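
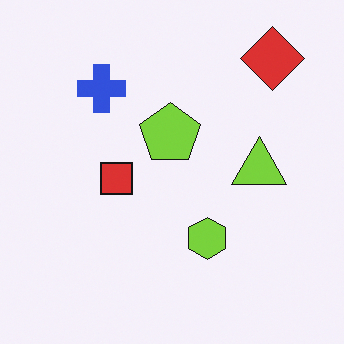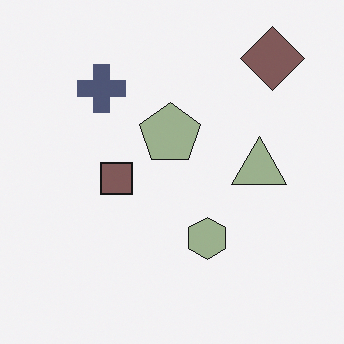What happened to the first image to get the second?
The second image is the first made much more muted (saturation change).

All colors are more muted and greyish — a global saturation change.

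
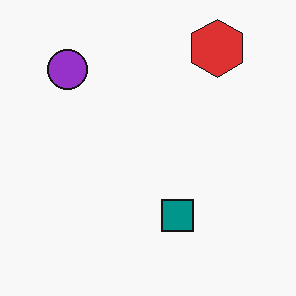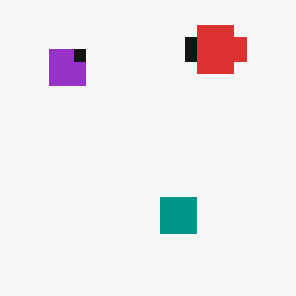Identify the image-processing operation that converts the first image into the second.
The image was heavily pixelated into large blocks.

Shapes are reduced to large square blocks; fine edges and outlines are lost — a downscale-then-upscale (mosaic) effect.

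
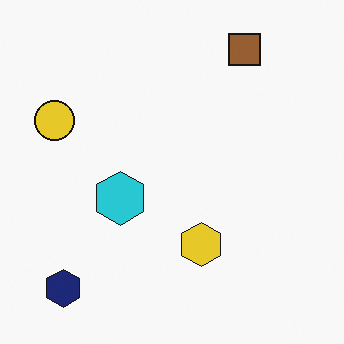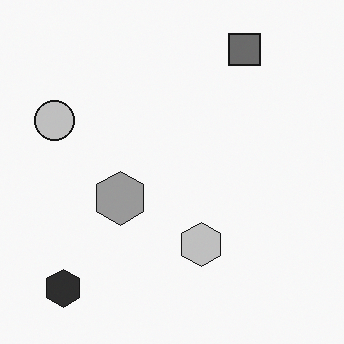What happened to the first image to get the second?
This is the original image converted to grayscale.

All color is removed — every shape is now a shade of grey.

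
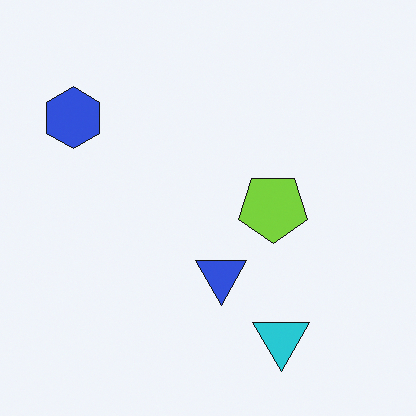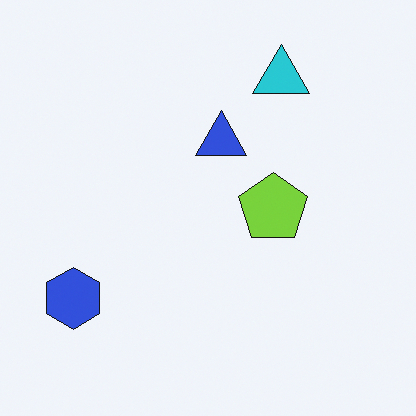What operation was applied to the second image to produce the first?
Flipped vertically (top ↔ bottom).

The cyan triangle is in the top-right of the second image and the bottom-right of the first — shapes on opposite sides of the horizontal midline have swapped in a mirror flip.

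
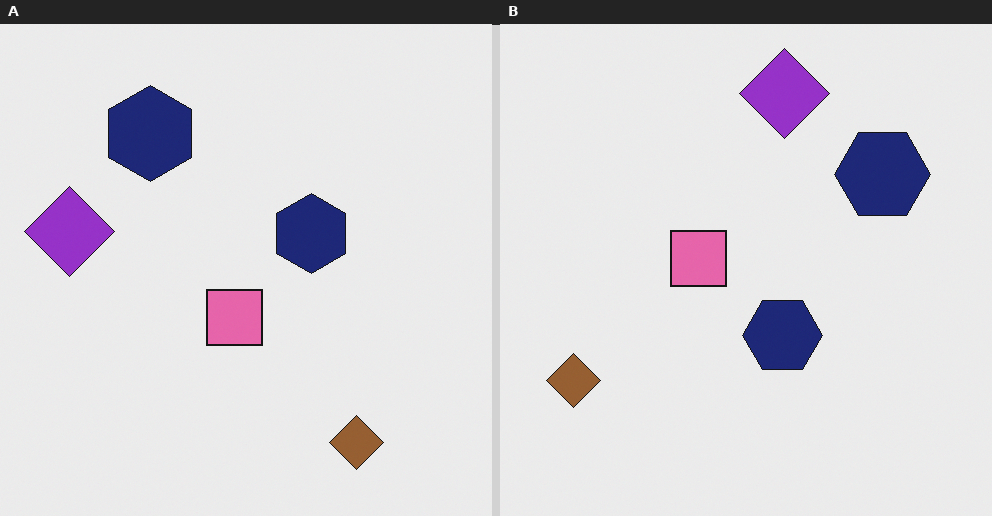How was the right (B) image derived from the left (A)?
Rotated 90° clockwise.

The brown diamond sits in the bottom-right of the left (A) image and the bottom-left of the right (B) — consistent with a whole-image 90° clockwise rotation.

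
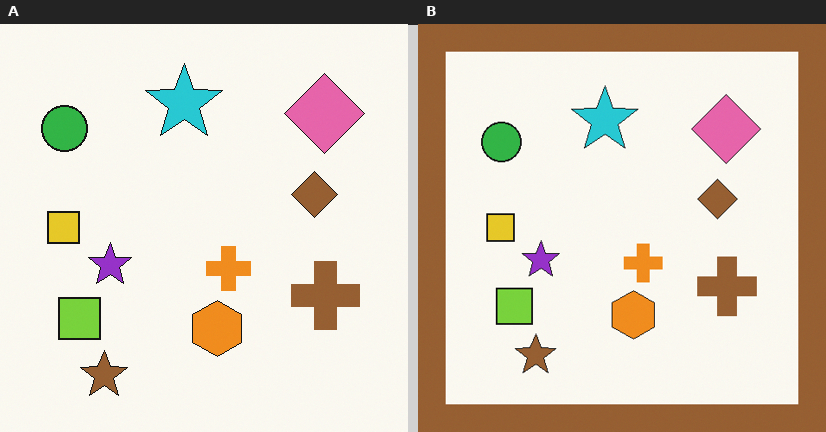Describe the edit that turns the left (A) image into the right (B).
The image was framed with a brown border.

A solid brown frame runs around the edge of the right (B) image, with the content slightly shrunk inside it.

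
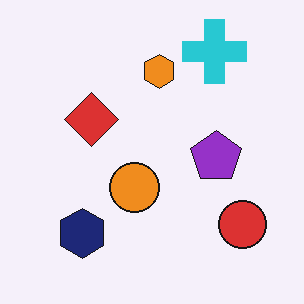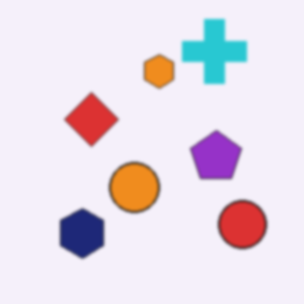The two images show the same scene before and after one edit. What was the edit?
This is the original image slightly softened.

Shape edges and outlines are uniformly softened across the whole image.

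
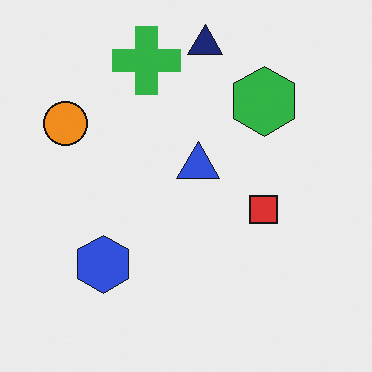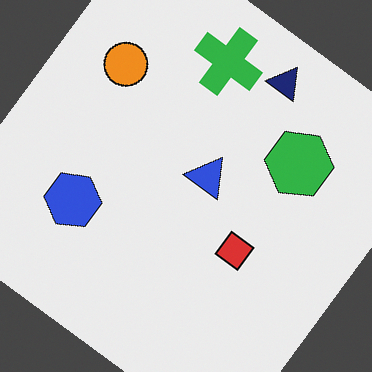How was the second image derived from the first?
This is the original image rotated clockwise by a large amount — several tens of degrees.

Every shape is tilted by the same angle and the image corners show triangular fill wedges — a whole-image rotation by a non-right angle.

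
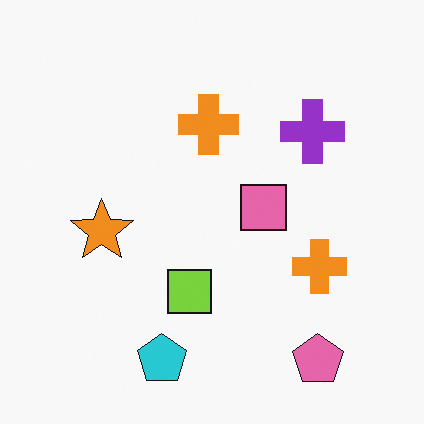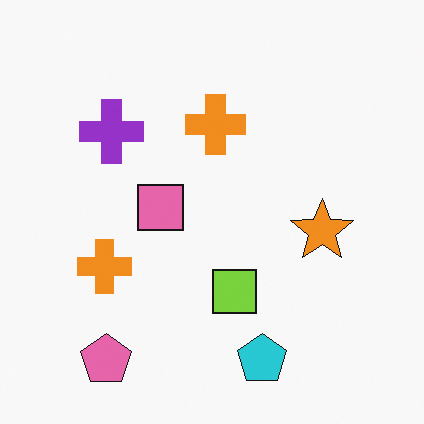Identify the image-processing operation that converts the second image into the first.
The transformation is: flipped horizontally (left ↔ right).

The orange star is in the right of the second image and the left of the first — shapes on opposite sides of the vertical midline have swapped in a mirror flip.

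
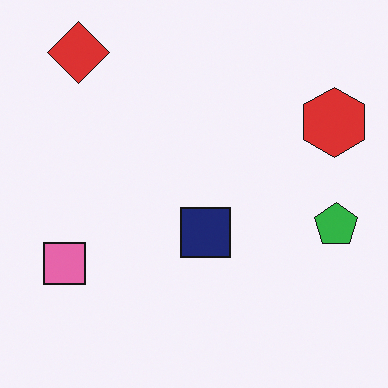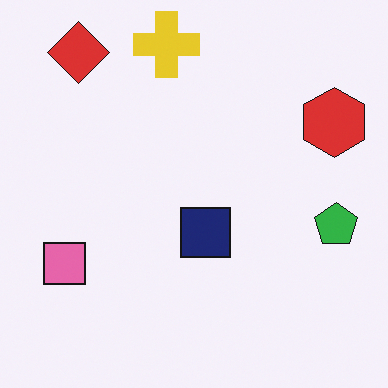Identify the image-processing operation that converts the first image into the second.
The transformation is: overlaid with an additional yellow cross.

A yellow cross appears in the second image that is absent from the first.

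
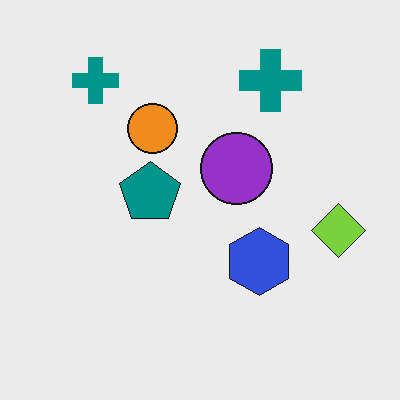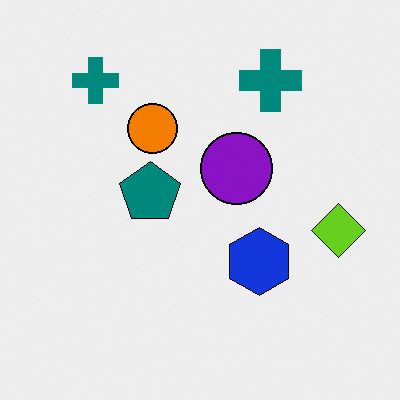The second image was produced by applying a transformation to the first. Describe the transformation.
The transformation is: given slightly increased contrast.

Tones are pushed away from mid-grey across the whole image — a global contrast change.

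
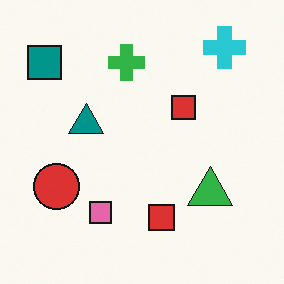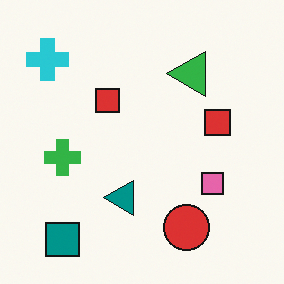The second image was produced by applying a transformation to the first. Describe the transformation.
It was rotated 90° counter-clockwise.

The teal square sits in the top-left of the first image and the bottom-left of the second — consistent with a whole-image 90° counter-clockwise rotation.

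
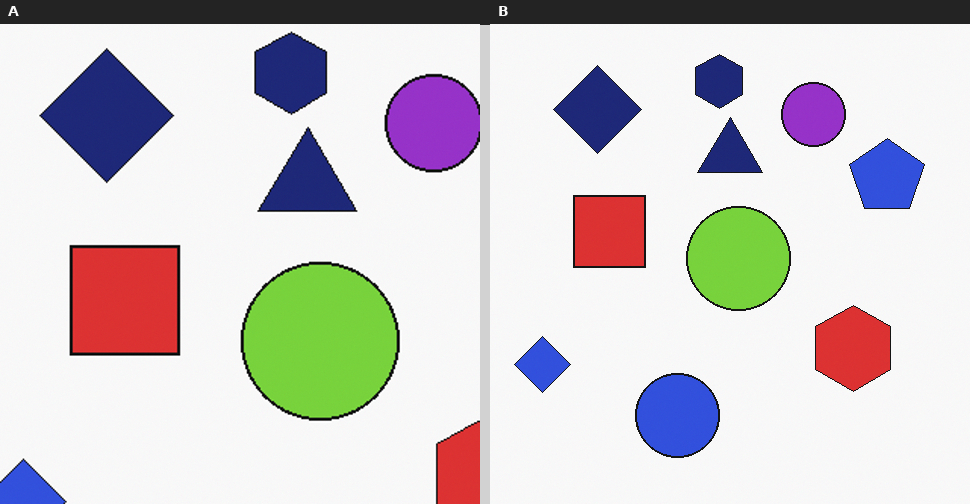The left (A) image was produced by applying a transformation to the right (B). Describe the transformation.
Cropped slightly and scaled back up.

The visible shapes are larger and the field of view is narrower; shapes near the original edges may be partly or wholly outside the frame — a crop-and-rescale.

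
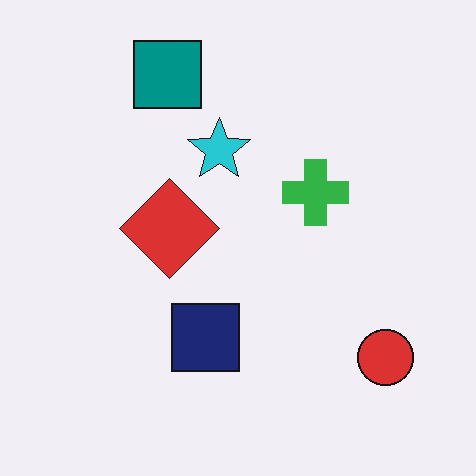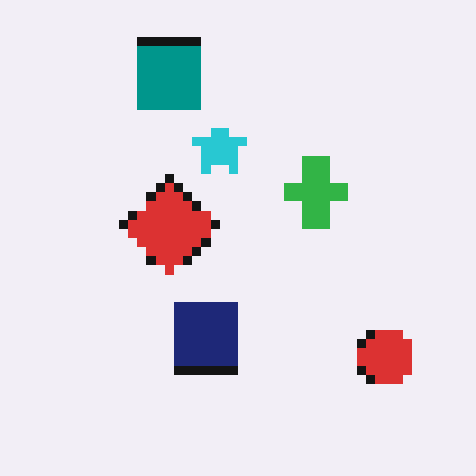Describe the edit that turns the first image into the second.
Coarsely pixelated.

Shapes are reduced to large square blocks; fine edges and outlines are lost — a downscale-then-upscale (mosaic) effect.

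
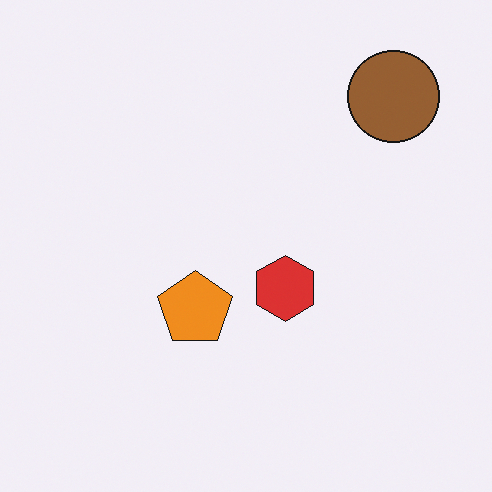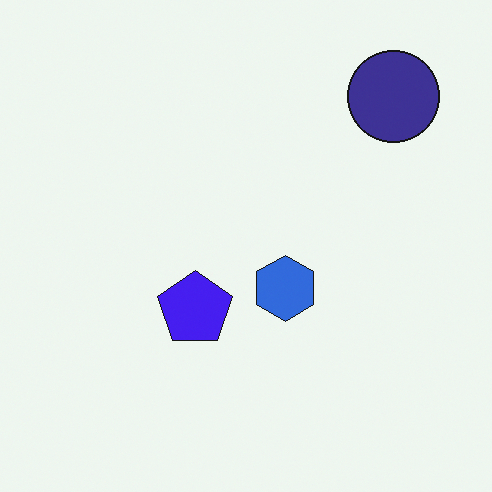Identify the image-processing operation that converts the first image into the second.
This is the original image hue-shifted through roughly half the color wheel.

Every shape's color has rotated by the same amount around the hue wheel — a uniform hue shift.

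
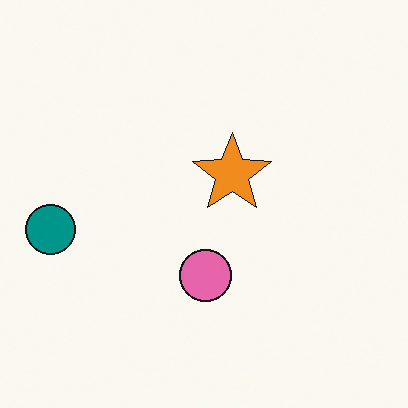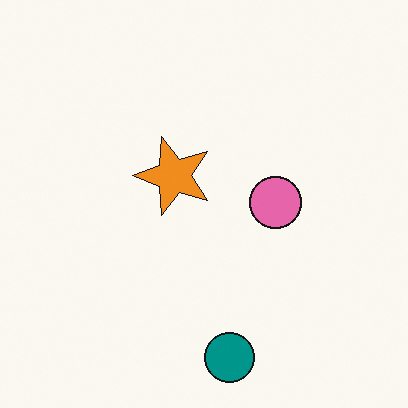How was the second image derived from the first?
It was rotated 90° counter-clockwise.

The teal circle sits in the left of the first image and the bottom of the second — consistent with a whole-image 90° counter-clockwise rotation.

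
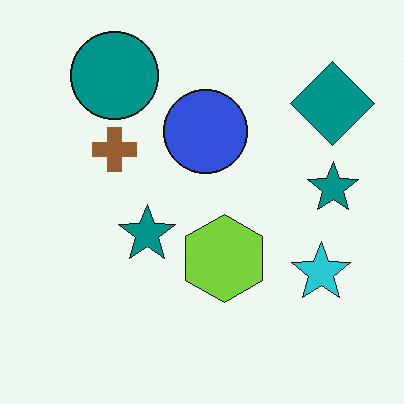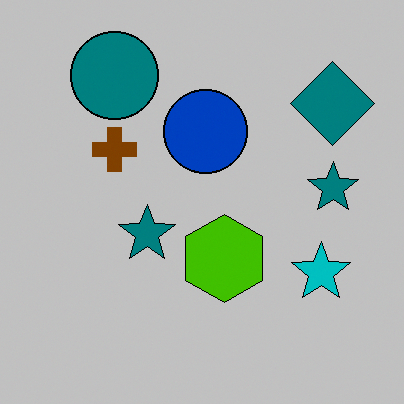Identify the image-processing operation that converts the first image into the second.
Heavily posterized to just a handful of flat colors.

Each flat color has snapped to a coarser quantized level — most visibly, the near-white background has dropped to a flat grey.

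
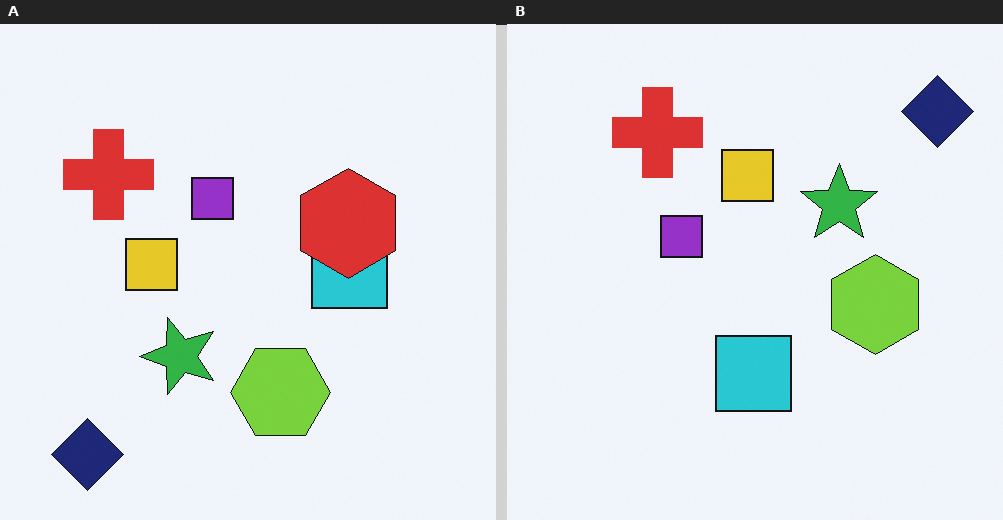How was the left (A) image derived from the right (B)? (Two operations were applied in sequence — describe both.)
The transformation is: transposed (reflected across the top-left ↔ bottom-right diagonal), then overlaid with an additional red hexagon.

Shapes have swapped their row and column positions — what was in the top-right is now in the bottom-left — a diagonal reflection. A red hexagon appears in the left (A) image that is absent from the right (B).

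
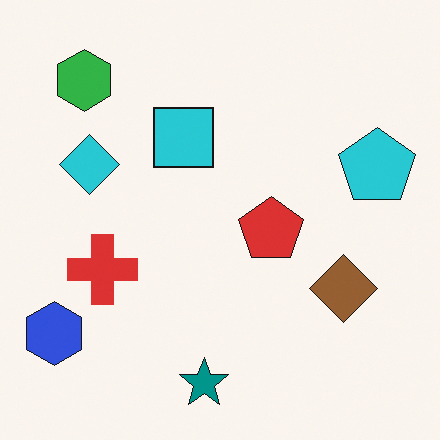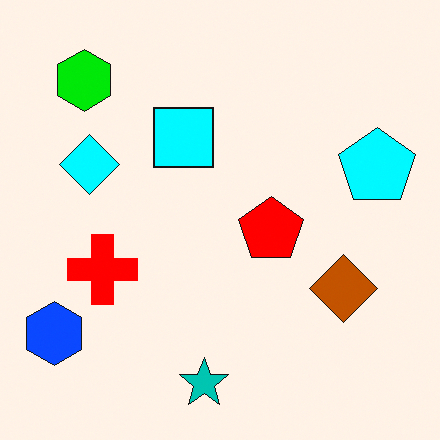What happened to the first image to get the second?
The image was heavily oversaturated.

All colors are more vivid — a global saturation change.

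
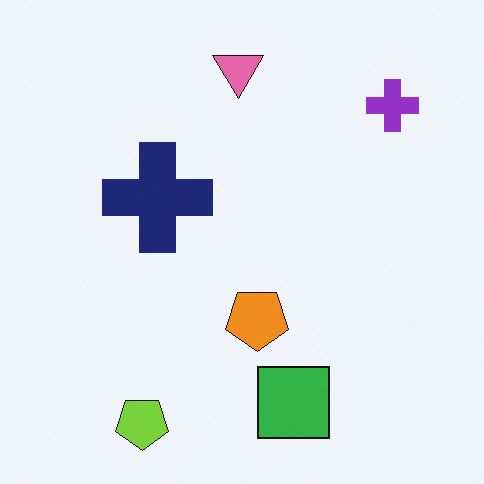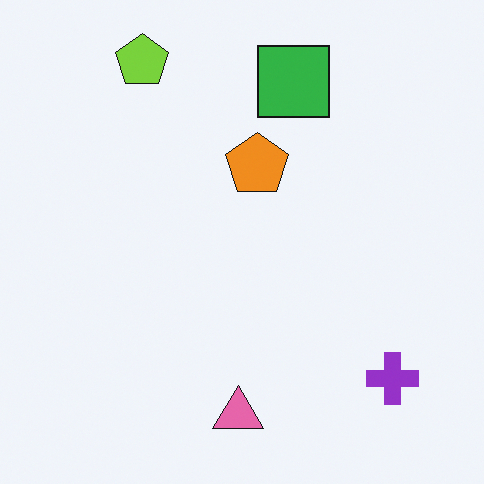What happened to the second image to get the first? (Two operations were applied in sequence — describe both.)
Flipped vertically (top ↔ bottom), then overlaid with an additional navy cross.

The lime pentagon is in the top-left of the second image and the bottom-left of the first — shapes on opposite sides of the horizontal midline have swapped in a mirror flip. A navy cross appears in the first image that is absent from the second.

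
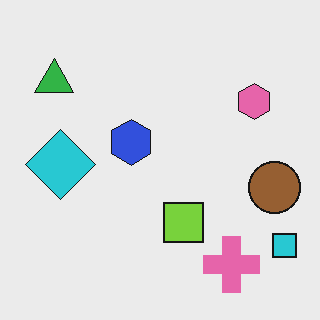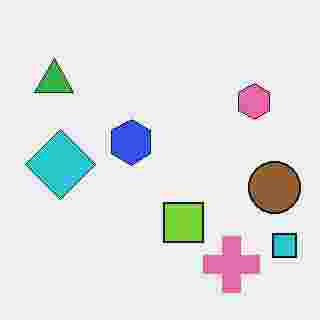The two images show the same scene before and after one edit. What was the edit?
Degraded with heavy JPEG compression.

Blocky 8×8 compression artifacts appear around shape edges and the flat background shows ringing — characteristic JPEG degradation.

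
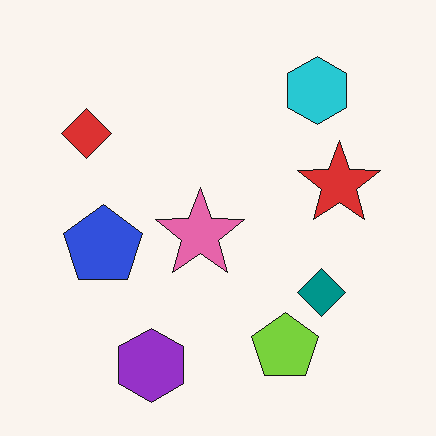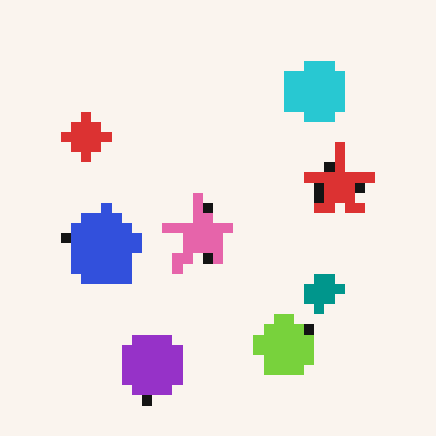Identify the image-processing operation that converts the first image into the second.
This is the original image heavily pixelated into large blocks.

Shapes are reduced to large square blocks; fine edges and outlines are lost — a downscale-then-upscale (mosaic) effect.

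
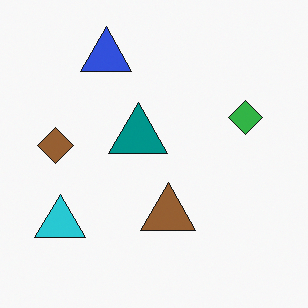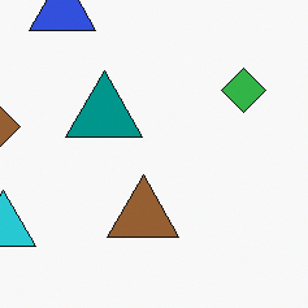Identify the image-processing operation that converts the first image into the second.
Cropped to a modestly smaller region and rescaled.

The visible shapes are larger and the field of view is narrower; shapes near the original edges may be partly or wholly outside the frame — a crop-and-rescale.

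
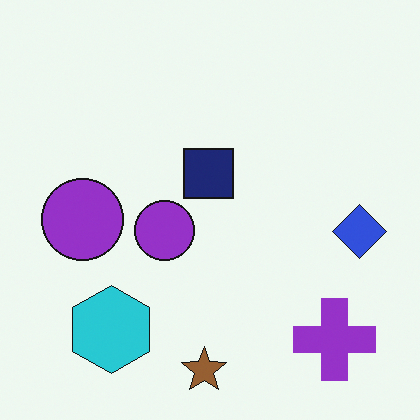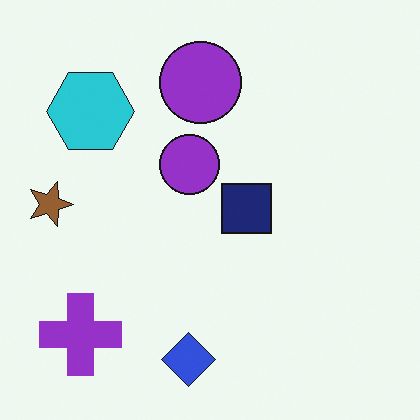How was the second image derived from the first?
The image was rotated 90° clockwise.

The purple cross sits in the bottom-right of the first image and the bottom-left of the second — consistent with a whole-image 90° clockwise rotation.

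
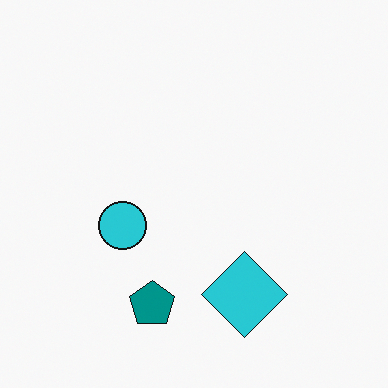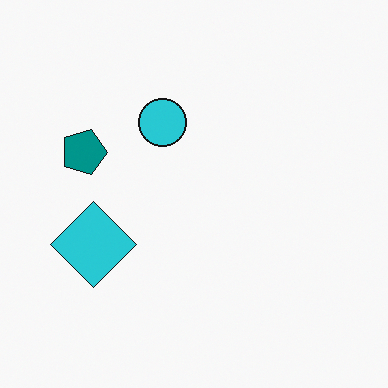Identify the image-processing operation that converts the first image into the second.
This is the original image rotated 90° clockwise.

The teal pentagon sits in the bottom of the first image and the left of the second — consistent with a whole-image 90° clockwise rotation.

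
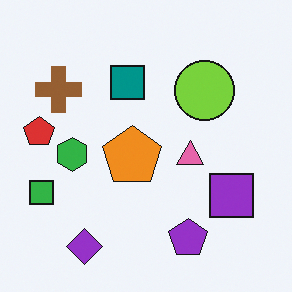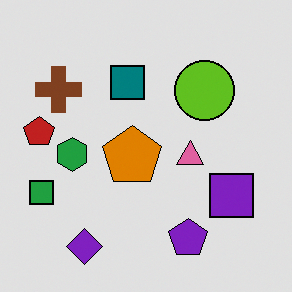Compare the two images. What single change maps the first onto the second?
Moderately posterized.

Each flat color has snapped to a coarser quantized level — most visibly, the near-white background has dropped to a flat grey.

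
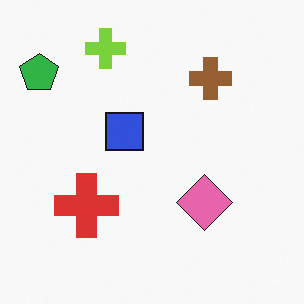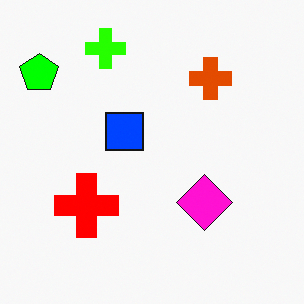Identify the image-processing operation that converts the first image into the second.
This is the original image made much more vivid (saturation change).

All colors are more vivid — a global saturation change.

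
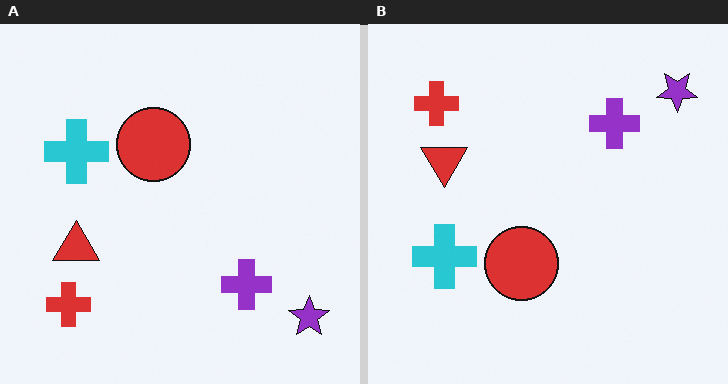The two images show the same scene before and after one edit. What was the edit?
It was flipped vertically (top ↔ bottom).

The purple star is in the bottom-right of the left (A) image and the top-right of the right (B) — shapes on opposite sides of the horizontal midline have swapped in a mirror flip.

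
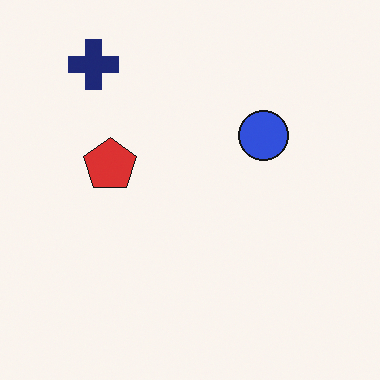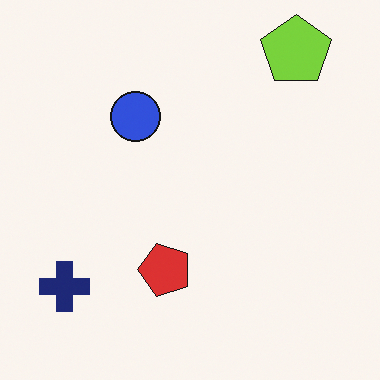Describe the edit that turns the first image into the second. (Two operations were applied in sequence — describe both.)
The image was rotated 90° counter-clockwise, then overlaid with an additional lime pentagon.

The navy cross sits in the top-left of the first image and the bottom-left of the second — consistent with a whole-image 90° counter-clockwise rotation. A lime pentagon appears in the second image that is absent from the first.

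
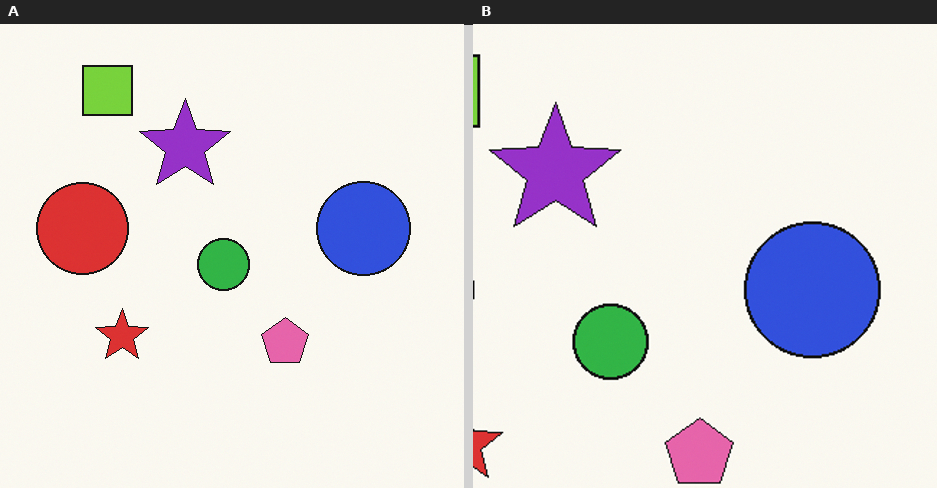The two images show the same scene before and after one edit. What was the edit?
The right (B) image is the left (A) cropped slightly and scaled back up.

The visible shapes are larger and the field of view is narrower; shapes near the original edges may be partly or wholly outside the frame — a crop-and-rescale.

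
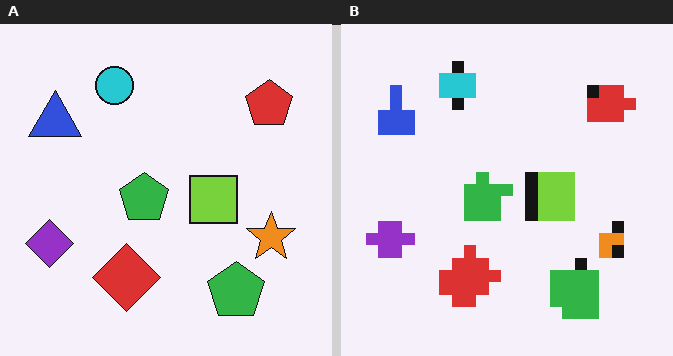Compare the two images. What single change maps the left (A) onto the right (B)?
The image was heavily pixelated into large blocks.

Shapes are reduced to large square blocks; fine edges and outlines are lost — a downscale-then-upscale (mosaic) effect.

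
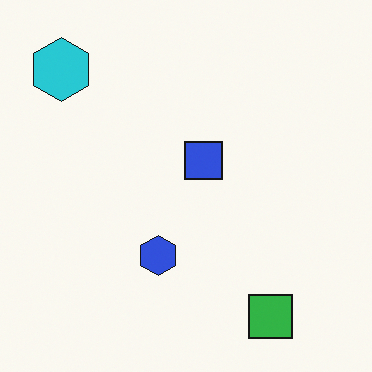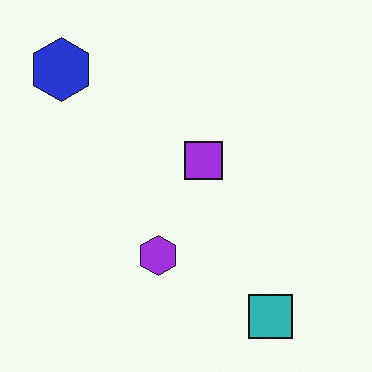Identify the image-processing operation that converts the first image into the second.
This is the original image hue-shifted by a small amount.

Every shape's color has rotated by the same amount around the hue wheel — a uniform hue shift.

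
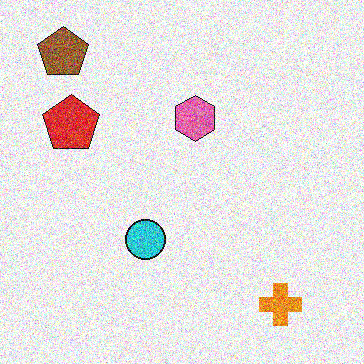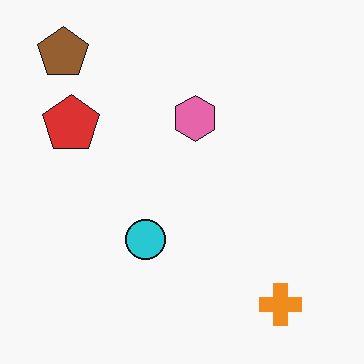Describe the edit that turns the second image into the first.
This is the original image degraded with strong gaussian noise.

Random speckle covers the whole image, including the flat background.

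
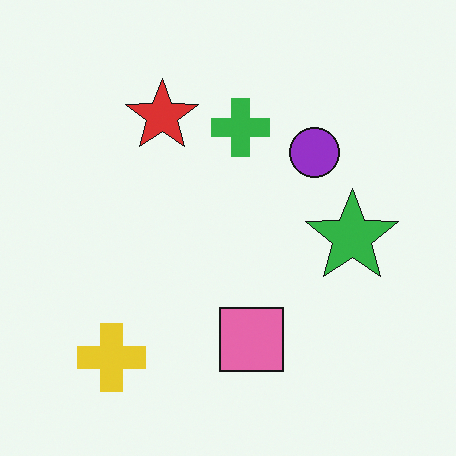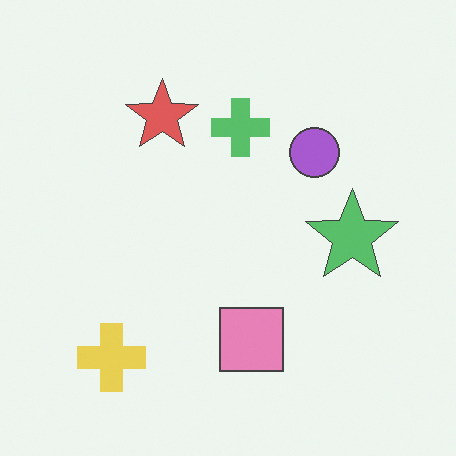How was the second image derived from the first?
The second image is the first given slightly reduced contrast.

Tones are pushed toward mid-grey across the whole image — a global contrast change.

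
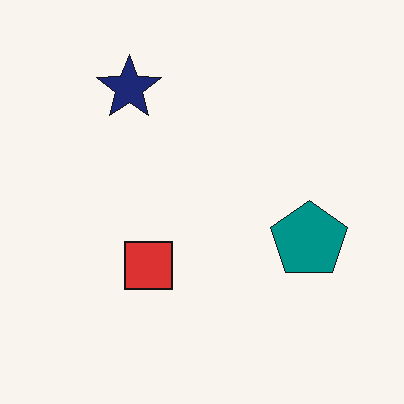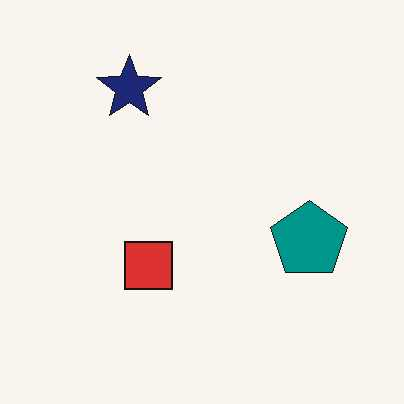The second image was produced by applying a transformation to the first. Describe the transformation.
It was given moderate JPEG compression.

Blocky 8×8 compression artifacts appear around shape edges and the flat background shows ringing — characteristic JPEG degradation.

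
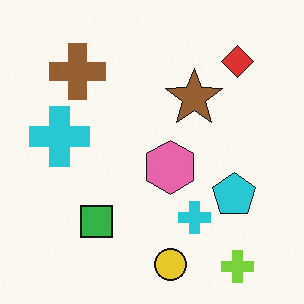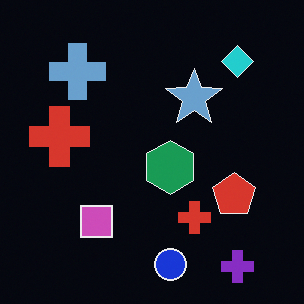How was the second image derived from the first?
The second image is the first color-inverted (negative).

The light background has become dark and every shape's color is its complement — a photographic negative.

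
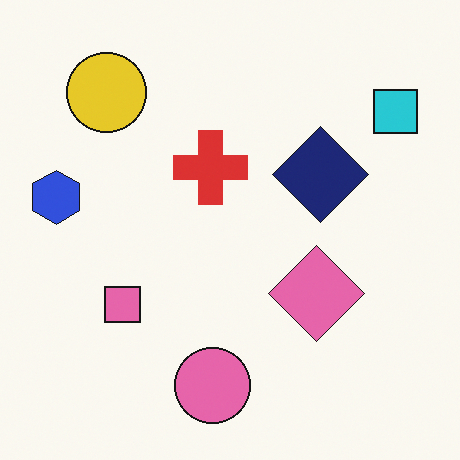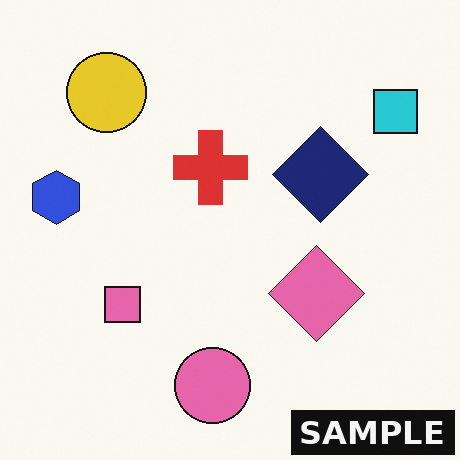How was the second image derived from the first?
The image was watermarked with the text "SAMPLE" in the lower-right corner.

A dark label reading "SAMPLE" appears in the lower-right corner.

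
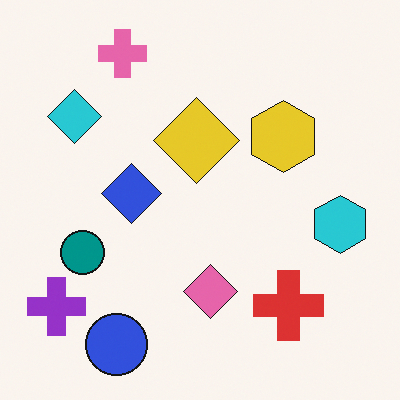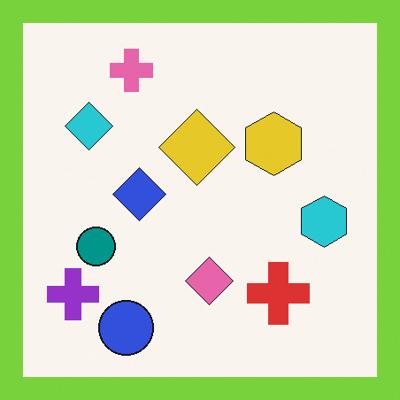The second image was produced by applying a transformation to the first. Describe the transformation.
It was framed with a lime border.

A solid lime frame runs around the edge of the second image, with the content slightly shrunk inside it.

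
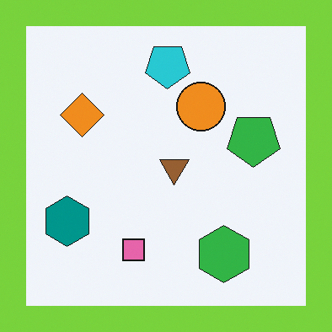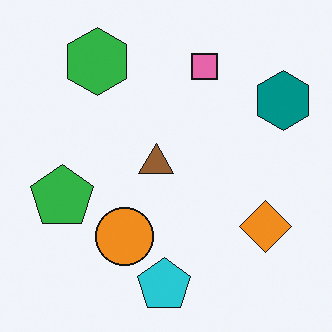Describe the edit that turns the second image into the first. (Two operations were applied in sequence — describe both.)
Rotated 180°, then framed with a lime border.

The teal hexagon sits in the top-right of the second image and the bottom-left of the first — consistent with a whole-image 180° rotation. A solid lime frame runs around the edge of the first image, with the content slightly shrunk inside it.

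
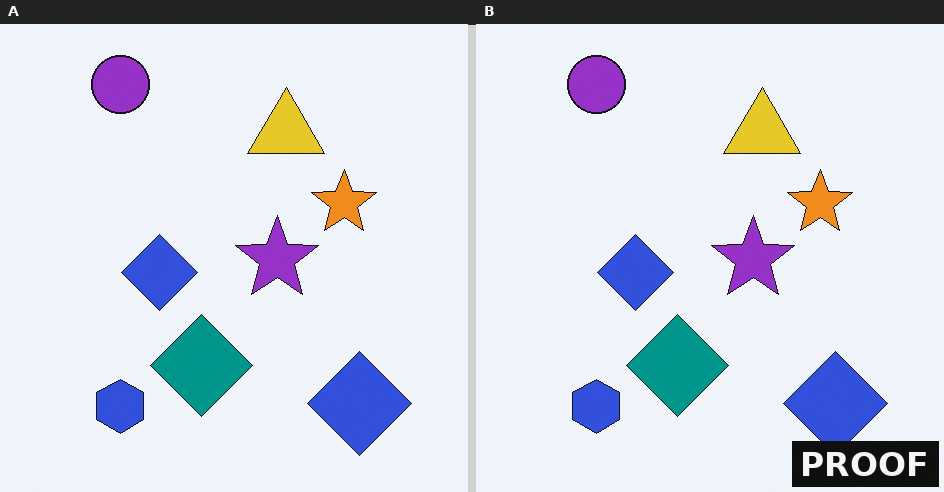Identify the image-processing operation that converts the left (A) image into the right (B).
The transformation is: watermarked with the text "PROOF" in the lower-right corner.

A dark label reading "PROOF" appears in the lower-right corner.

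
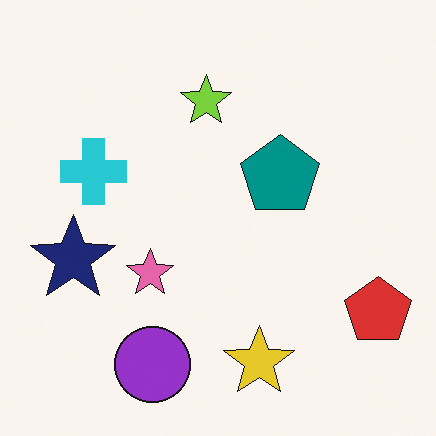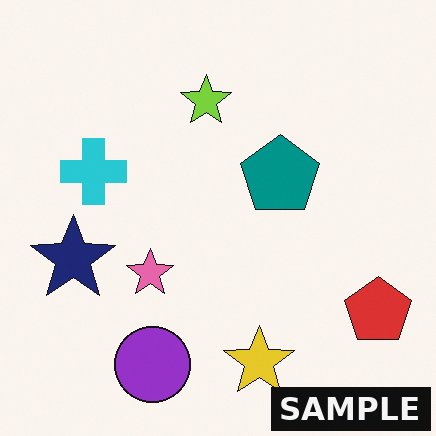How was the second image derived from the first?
The image was watermarked with the text "SAMPLE" in the lower-right corner.

A dark label reading "SAMPLE" appears in the lower-right corner.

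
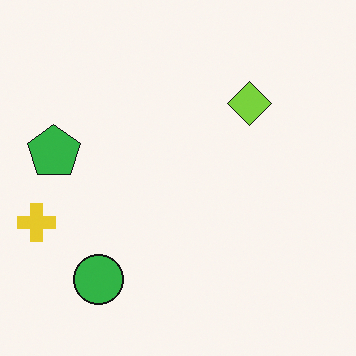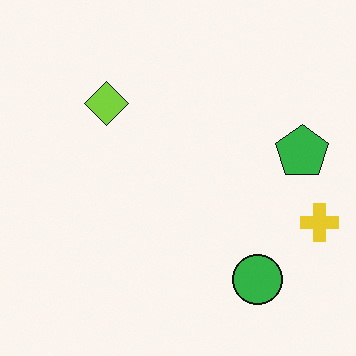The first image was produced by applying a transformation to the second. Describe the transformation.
The image was flipped horizontally (left ↔ right).

The yellow cross is in the right of the second image and the left of the first — shapes on opposite sides of the vertical midline have swapped in a mirror flip.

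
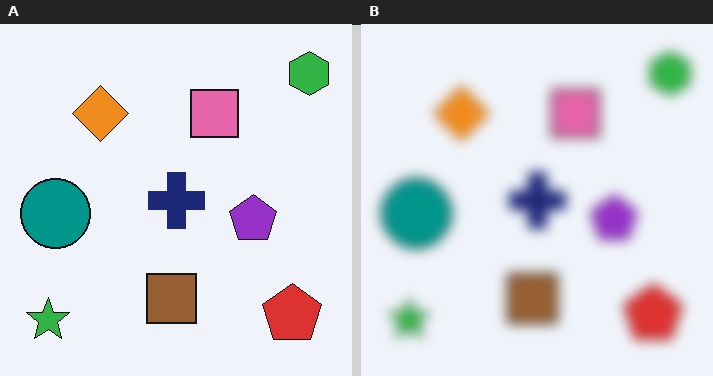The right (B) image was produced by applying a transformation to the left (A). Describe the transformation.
The image was strongly gaussian-blurred.

Shape edges and outlines are uniformly softened across the whole image.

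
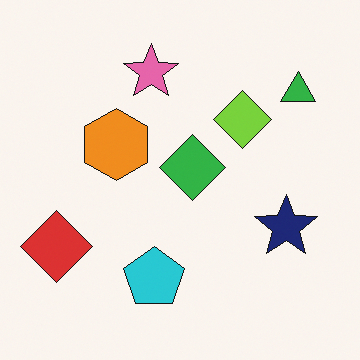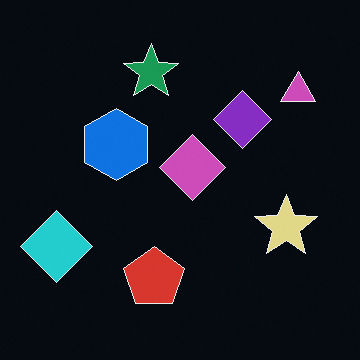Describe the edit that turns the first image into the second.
The second image is the first color-inverted (negative).

The light background has become dark and every shape's color is its complement — a photographic negative.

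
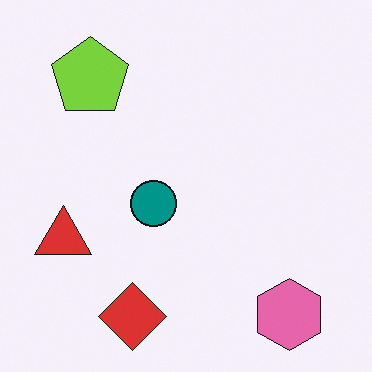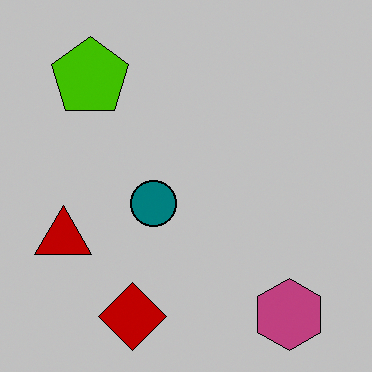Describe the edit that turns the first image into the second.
This is the original image heavily posterized to just a handful of flat colors.

Each flat color has snapped to a coarser quantized level — most visibly, the near-white background has dropped to a flat grey.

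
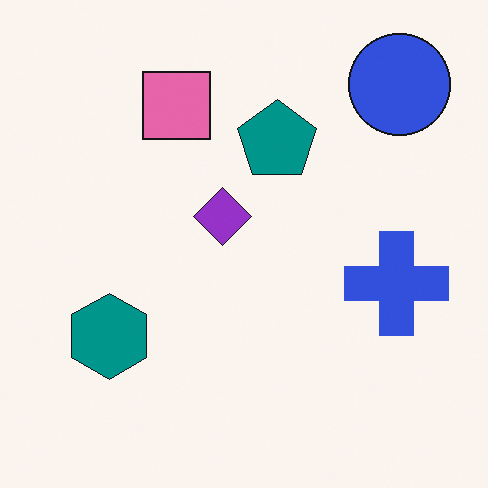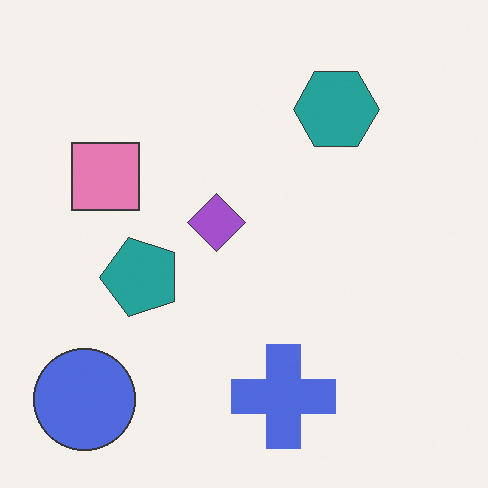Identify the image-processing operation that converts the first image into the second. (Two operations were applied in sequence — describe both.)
The image was transposed (reflected across the top-left ↔ bottom-right diagonal), then given slightly reduced contrast.

Shapes have swapped their row and column positions — what was in the top-right is now in the bottom-left — a diagonal reflection. Tones are pushed toward mid-grey across the whole image — a global contrast change.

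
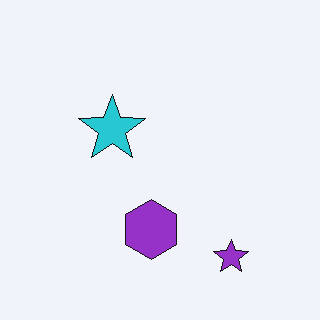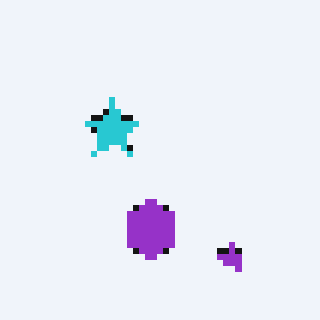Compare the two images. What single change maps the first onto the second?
The transformation is: pixelated into visible square blocks.

Shapes are reduced to large square blocks; fine edges and outlines are lost — a downscale-then-upscale (mosaic) effect.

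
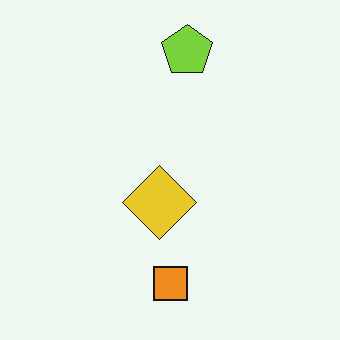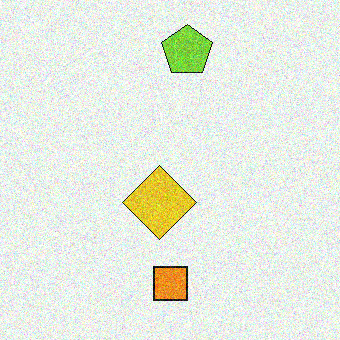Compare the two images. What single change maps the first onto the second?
The image was degraded with visible gaussian noise.

Random speckle covers the whole image, including the flat background.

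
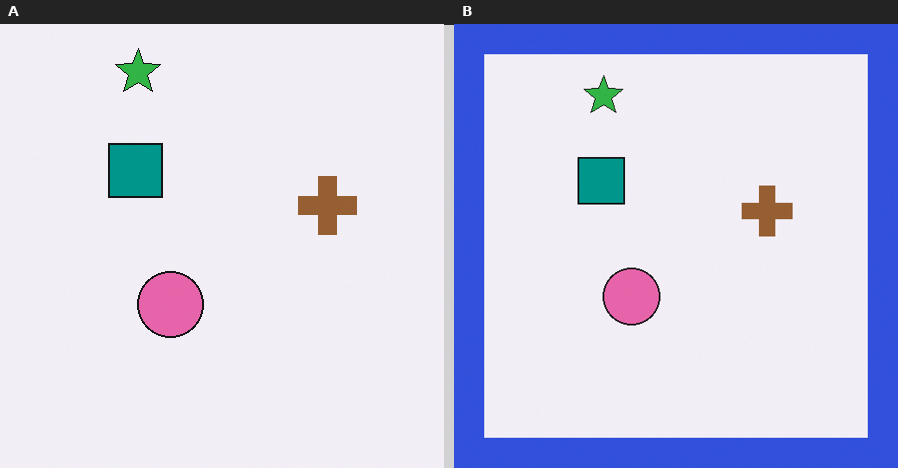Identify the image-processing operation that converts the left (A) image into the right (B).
The right (B) image is the left (A) framed with a blue border.

A solid blue frame runs around the edge of the right (B) image, with the content slightly shrunk inside it.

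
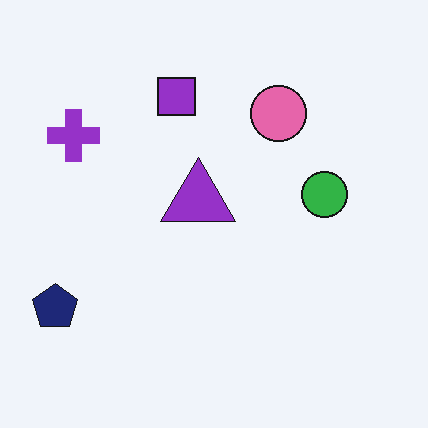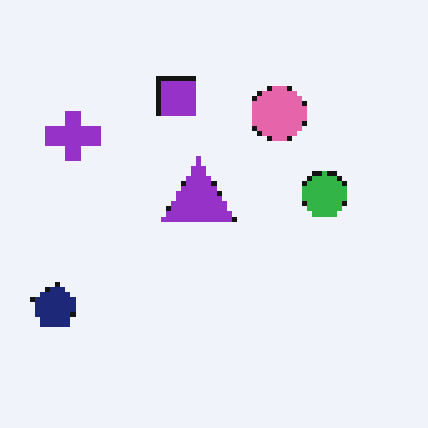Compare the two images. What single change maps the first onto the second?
It was mildly pixelated.

Shapes are reduced to large square blocks; fine edges and outlines are lost — a downscale-then-upscale (mosaic) effect.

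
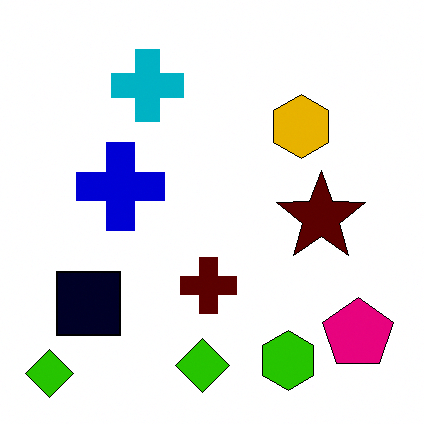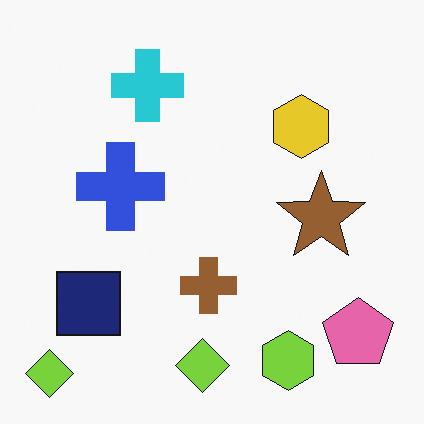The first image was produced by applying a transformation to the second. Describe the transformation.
It was boosted in contrast.

Tones are pushed away from mid-grey across the whole image — a global contrast change.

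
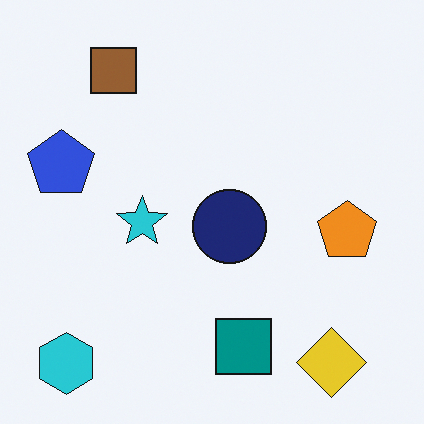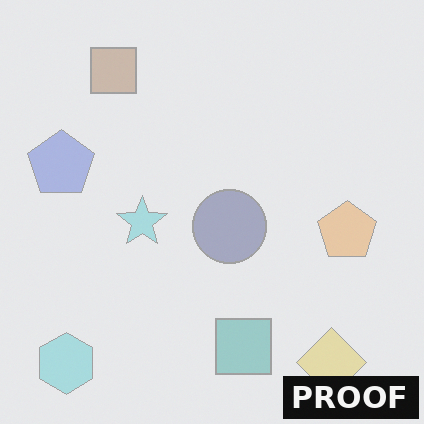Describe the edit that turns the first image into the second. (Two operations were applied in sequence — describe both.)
The transformation is: washed out (contrast reduced), then watermarked with the text "PROOF" in the lower-right corner.

Tones are pushed toward mid-grey across the whole image — a global contrast change. A dark label reading "PROOF" appears in the lower-right corner.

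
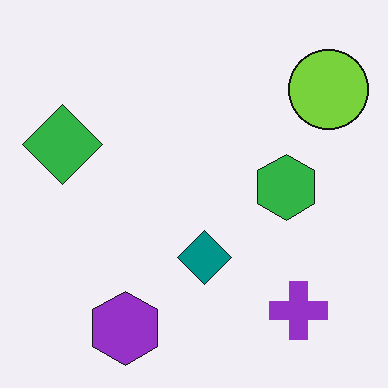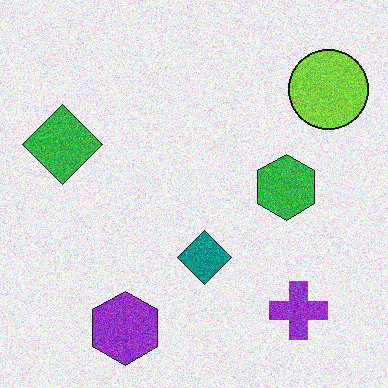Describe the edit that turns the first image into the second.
This is the original image degraded with moderate additive noise.

Random speckle covers the whole image, including the flat background.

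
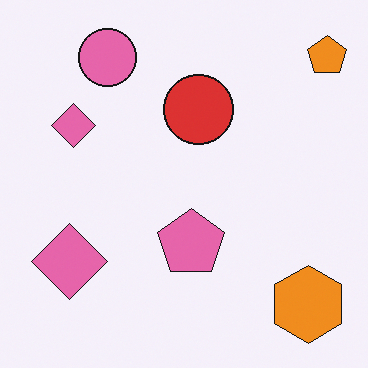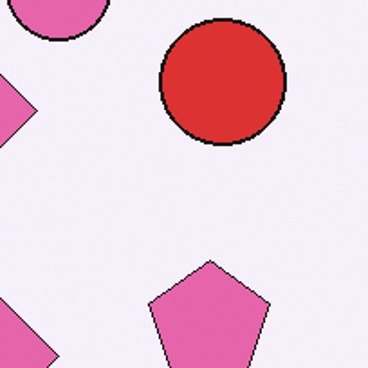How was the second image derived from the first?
This is the original image cropped to a noticeably smaller region and rescaled.

The visible shapes are larger and the field of view is narrower; shapes near the original edges may be partly or wholly outside the frame — a crop-and-rescale.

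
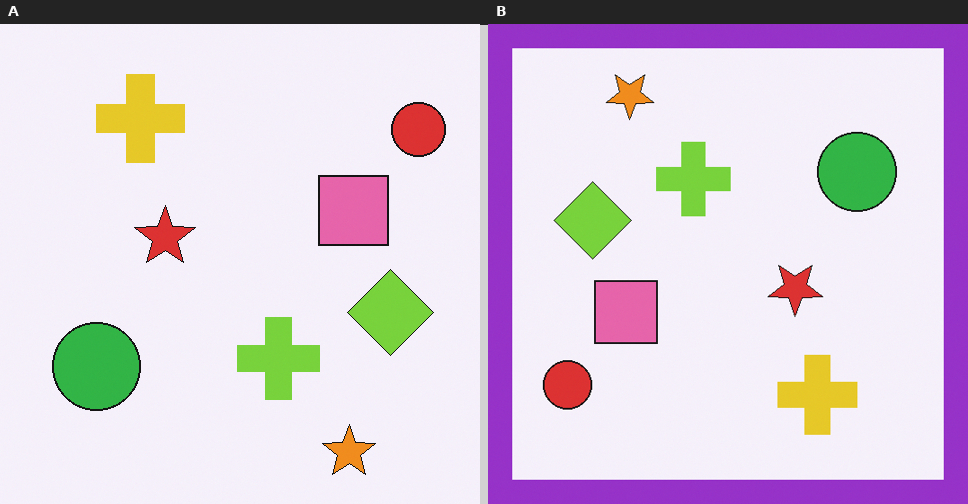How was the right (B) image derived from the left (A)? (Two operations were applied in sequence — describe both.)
The right (B) image is the left (A) rotated 180°, then framed with a purple border.

The red circle sits in the top-right of the left (A) image and the bottom-left of the right (B) — consistent with a whole-image 180° rotation. A solid purple frame runs around the edge of the right (B) image, with the content slightly shrunk inside it.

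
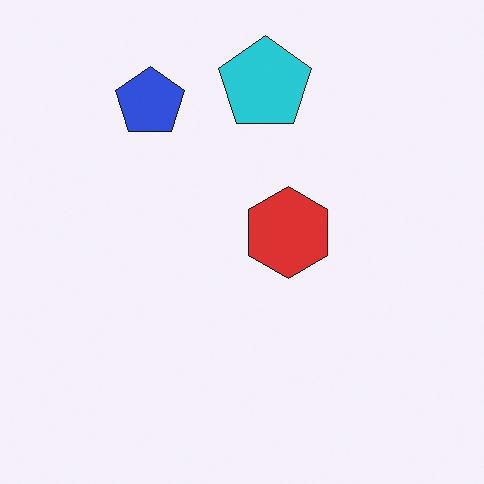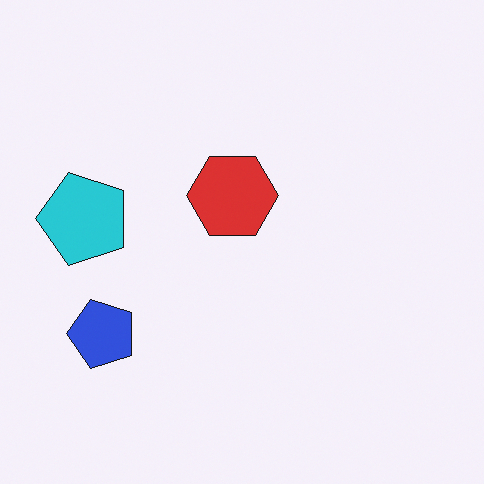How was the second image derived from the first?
It was rotated 90° counter-clockwise.

The blue pentagon sits in the top-left of the first image and the bottom-left of the second — consistent with a whole-image 90° counter-clockwise rotation.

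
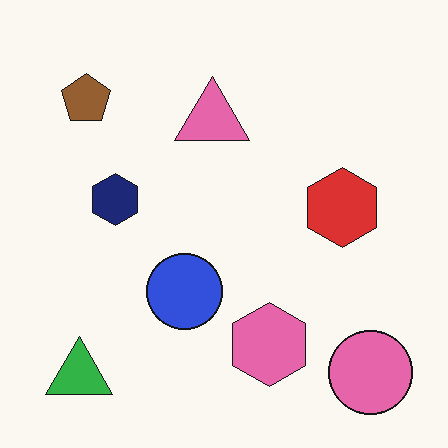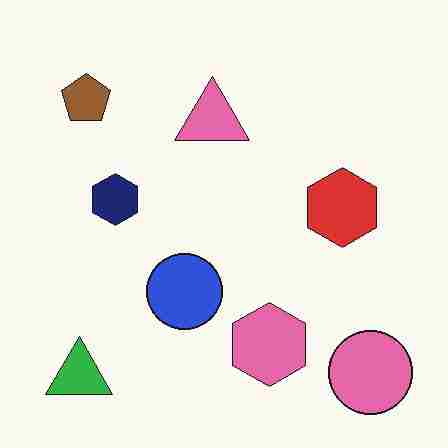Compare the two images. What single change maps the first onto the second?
The image was degraded with heavy JPEG compression.

Blocky 8×8 compression artifacts appear around shape edges and the flat background shows ringing — characteristic JPEG degradation.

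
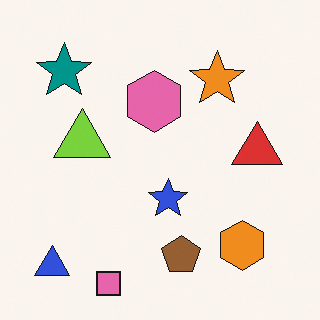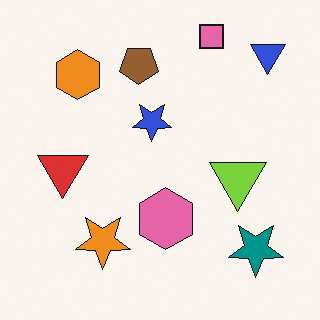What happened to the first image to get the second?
The image was rotated 180°.

The blue triangle sits in the bottom-left of the first image and the top-right of the second — consistent with a whole-image 180° rotation.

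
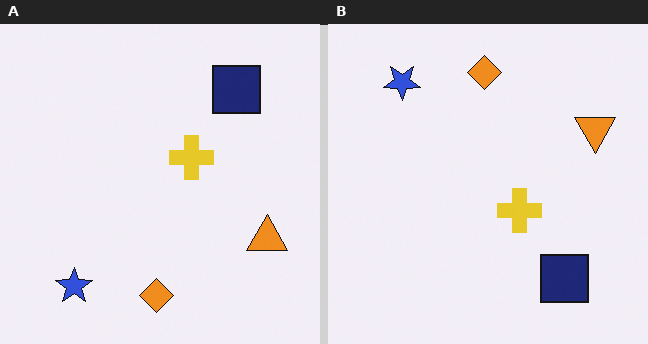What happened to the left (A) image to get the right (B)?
The image was flipped vertically (top ↔ bottom).

The orange diamond is in the bottom of the left (A) image and the top of the right (B) — shapes on opposite sides of the horizontal midline have swapped in a mirror flip.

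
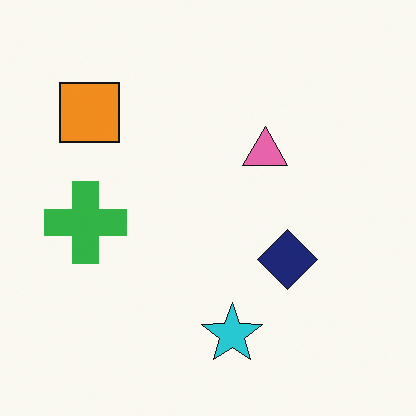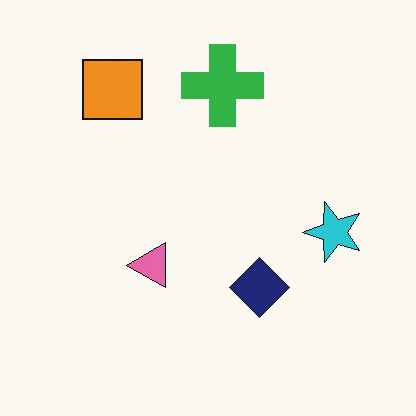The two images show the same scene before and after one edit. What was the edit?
This is the original image transposed (reflected across the top-left ↔ bottom-right diagonal).

Shapes have swapped their row and column positions — what was in the top-right is now in the bottom-left — a diagonal reflection.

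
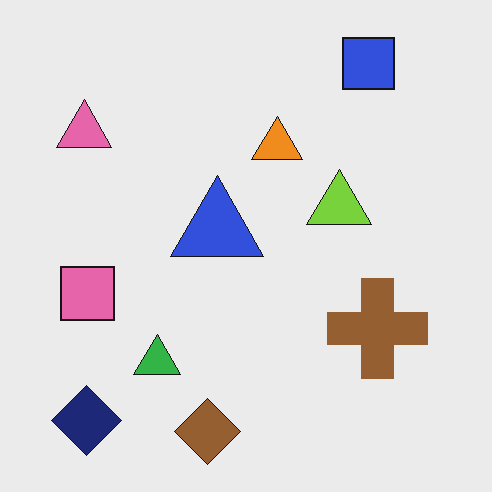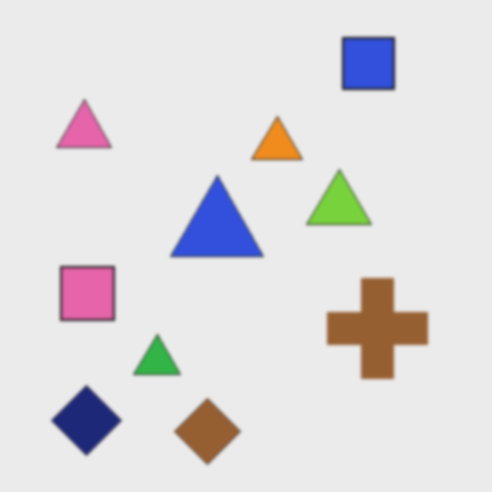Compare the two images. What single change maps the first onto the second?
The transformation is: slightly softened.

Shape edges and outlines are uniformly softened across the whole image.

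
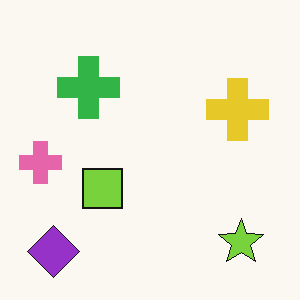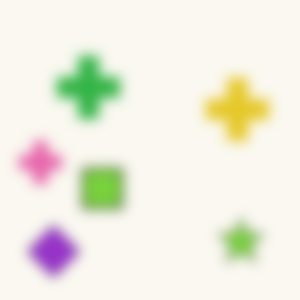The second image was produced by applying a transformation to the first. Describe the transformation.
Strongly gaussian-blurred.

Shape edges and outlines are uniformly softened across the whole image.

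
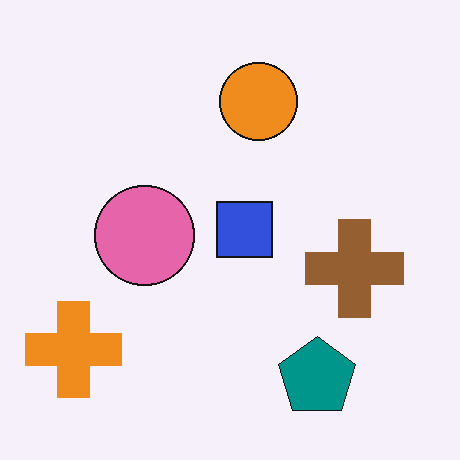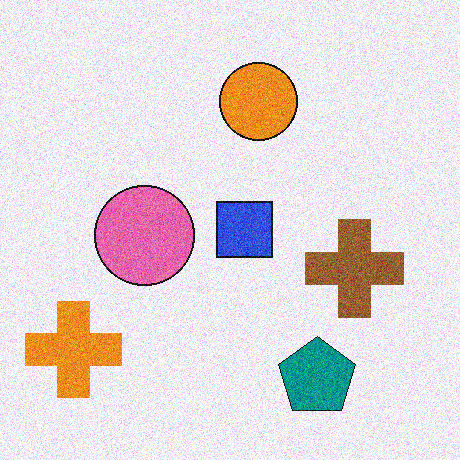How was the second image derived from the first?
Degraded with moderate additive noise.

Random speckle covers the whole image, including the flat background.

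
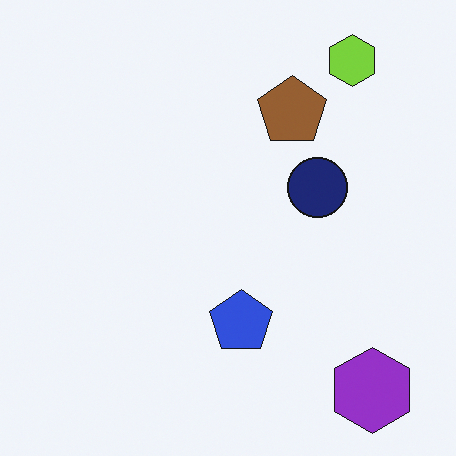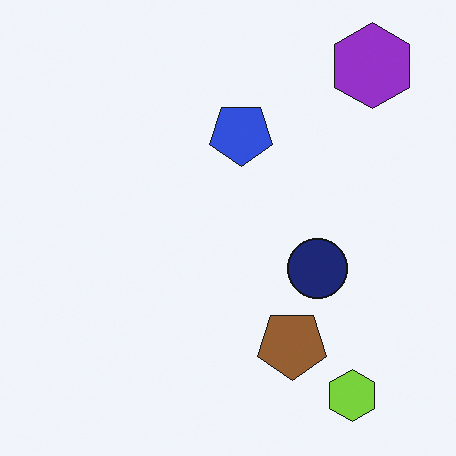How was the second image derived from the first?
The transformation is: flipped vertically (top ↔ bottom).

The lime hexagon is in the top-right of the first image and the bottom-right of the second — shapes on opposite sides of the horizontal midline have swapped in a mirror flip.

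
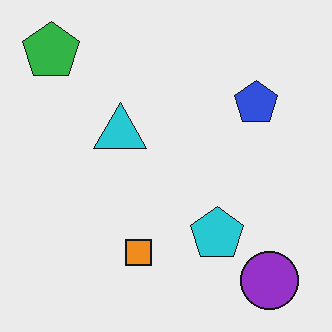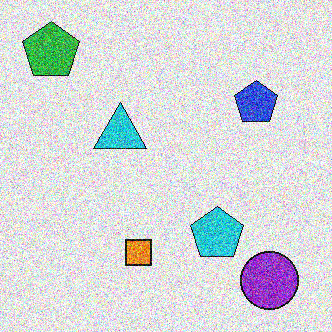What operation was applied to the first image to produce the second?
The transformation is: degraded with strong gaussian noise.

Random speckle covers the whole image, including the flat background.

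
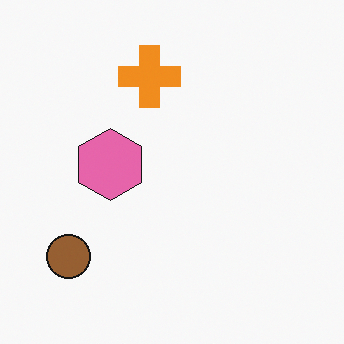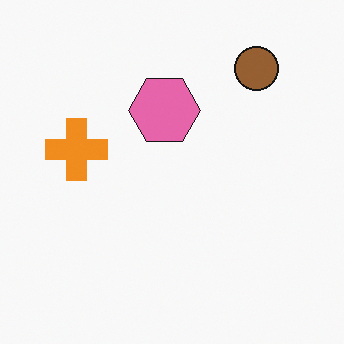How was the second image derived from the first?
Transposed (reflected across the top-left ↔ bottom-right diagonal).

Shapes have swapped their row and column positions — what was in the top-right is now in the bottom-left — a diagonal reflection.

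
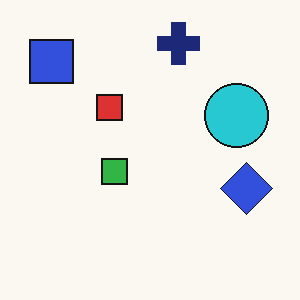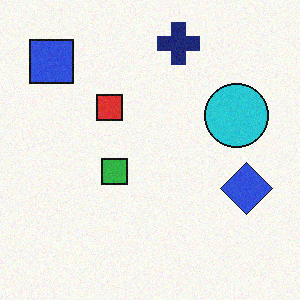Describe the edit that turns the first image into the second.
The transformation is: degraded with subtle gaussian noise.

Random speckle covers the whole image, including the flat background.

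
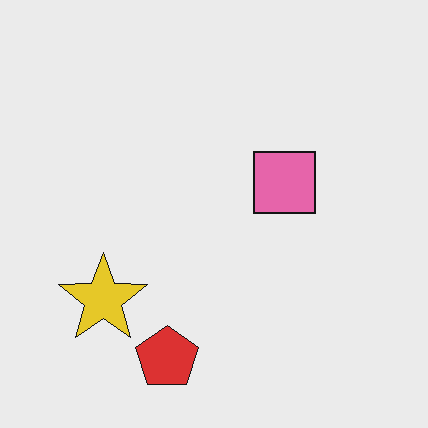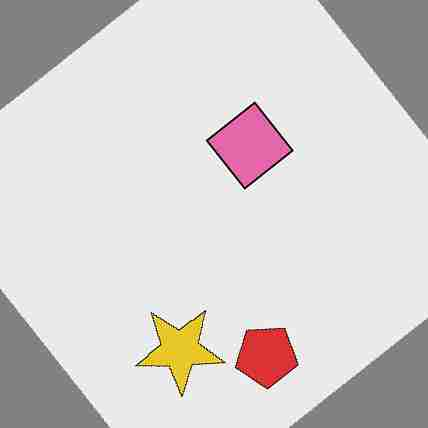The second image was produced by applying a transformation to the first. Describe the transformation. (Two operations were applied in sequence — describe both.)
The image was rotated counter-clockwise by a large amount — several tens of degrees, then heavily JPEG-compressed with obvious blocking artifacts.

Every shape is tilted by the same angle and the image corners show triangular fill wedges — a whole-image rotation by a non-right angle. Blocky 8×8 compression artifacts appear around shape edges and the flat background shows ringing — characteristic JPEG degradation.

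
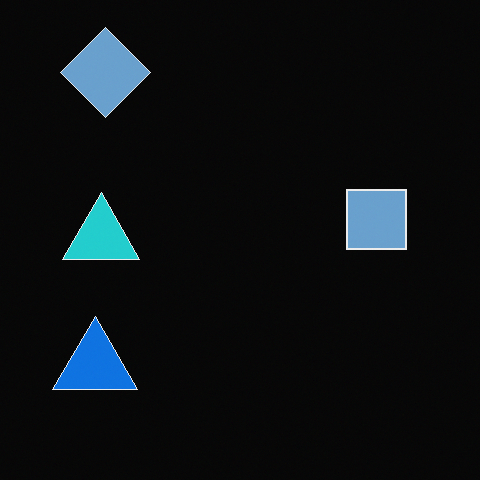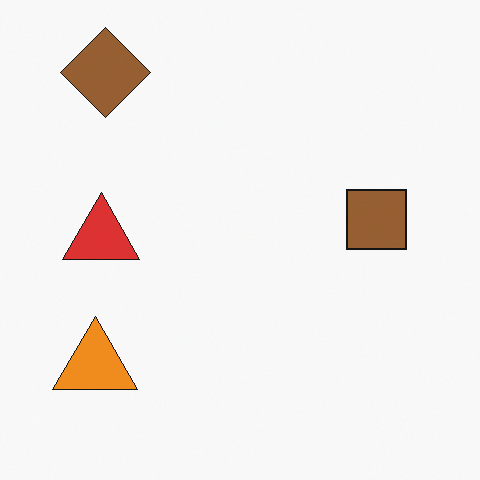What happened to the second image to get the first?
Color-inverted (negative).

The light background has become dark and every shape's color is its complement — a photographic negative.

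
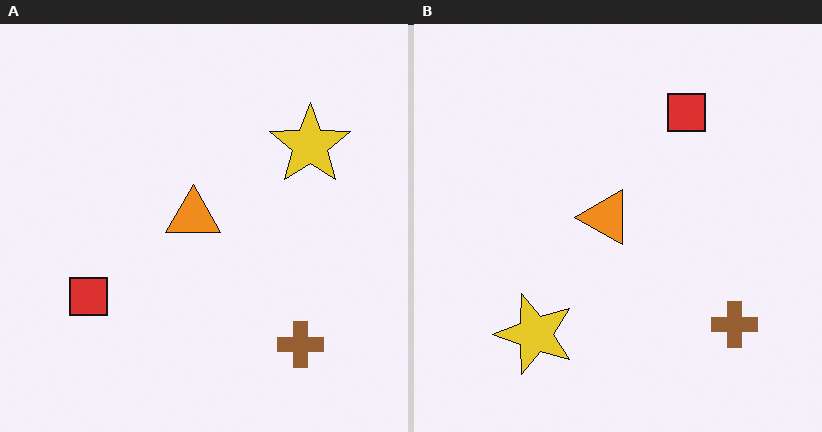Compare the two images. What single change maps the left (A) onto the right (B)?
It was transposed (reflected across the top-left ↔ bottom-right diagonal).

Shapes have swapped their row and column positions — what was in the top-right is now in the bottom-left — a diagonal reflection.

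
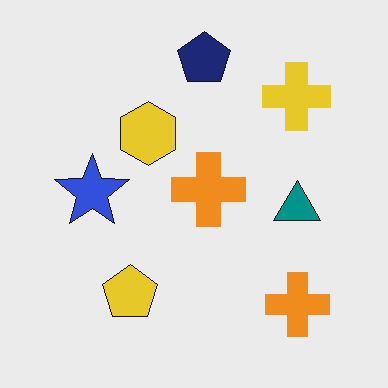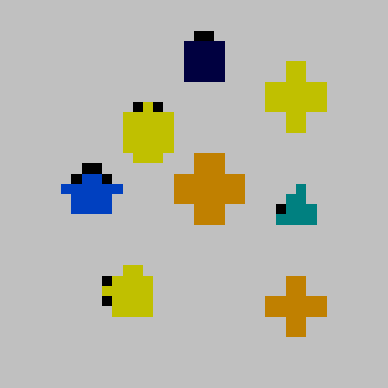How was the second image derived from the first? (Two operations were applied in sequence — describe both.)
This is the original image heavily pixelated into large blocks, then heavily posterized to just a handful of flat colors.

Shapes are reduced to large square blocks; fine edges and outlines are lost — a downscale-then-upscale (mosaic) effect. Each flat color has snapped to a coarser quantized level — most visibly, the near-white background has dropped to a flat grey.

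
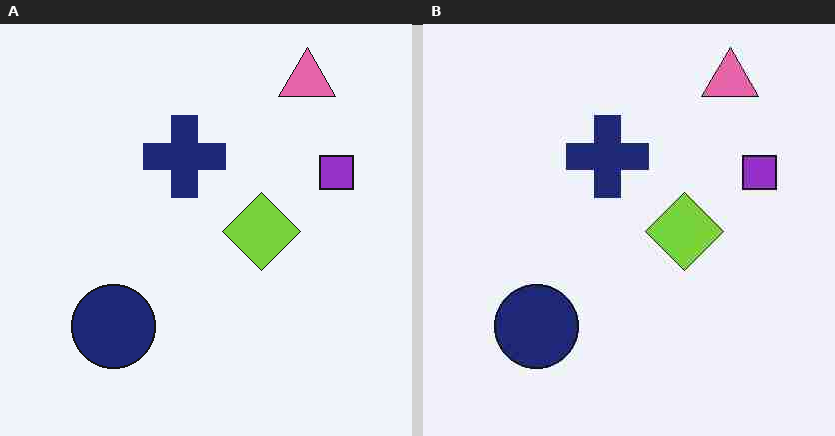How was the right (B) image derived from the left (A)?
It was degraded with heavy JPEG compression.

Blocky 8×8 compression artifacts appear around shape edges and the flat background shows ringing — characteristic JPEG degradation.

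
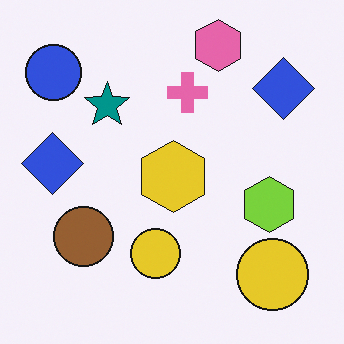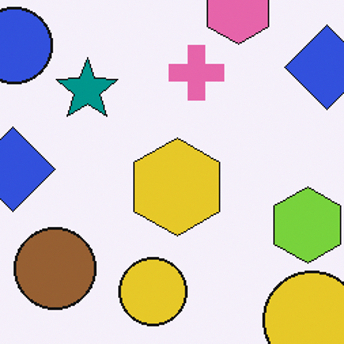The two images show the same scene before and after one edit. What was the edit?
It was cropped slightly and scaled back up.

The visible shapes are larger and the field of view is narrower; shapes near the original edges may be partly or wholly outside the frame — a crop-and-rescale.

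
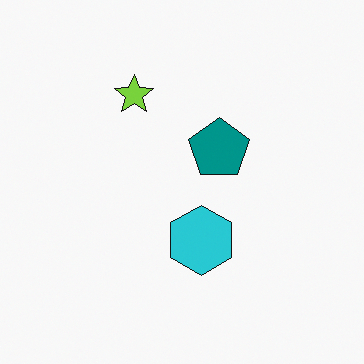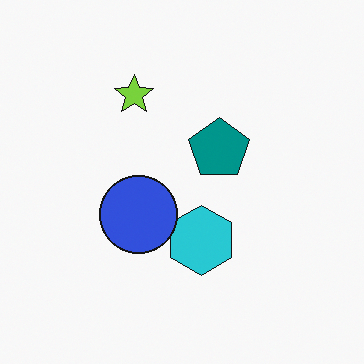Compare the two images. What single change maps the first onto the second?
This is the original image overlaid with an additional blue circle.

A blue circle appears in the second image that is absent from the first.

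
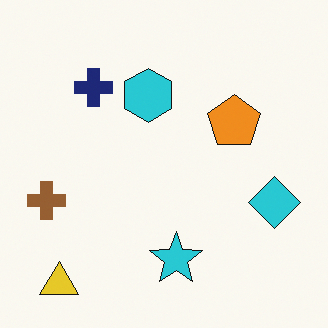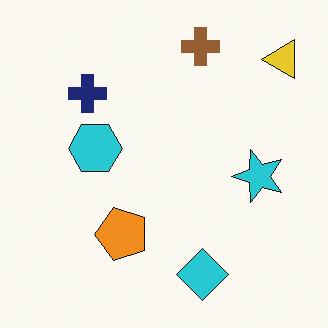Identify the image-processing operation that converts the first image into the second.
The transformation is: transposed (reflected across the top-left ↔ bottom-right diagonal).

Shapes have swapped their row and column positions — what was in the top-right is now in the bottom-left — a diagonal reflection.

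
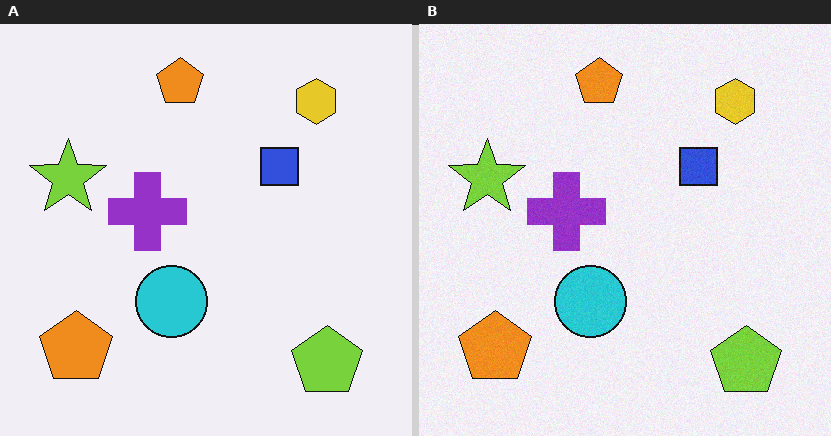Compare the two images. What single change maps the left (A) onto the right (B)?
Degraded with light additive noise.

Random speckle covers the whole image, including the flat background.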